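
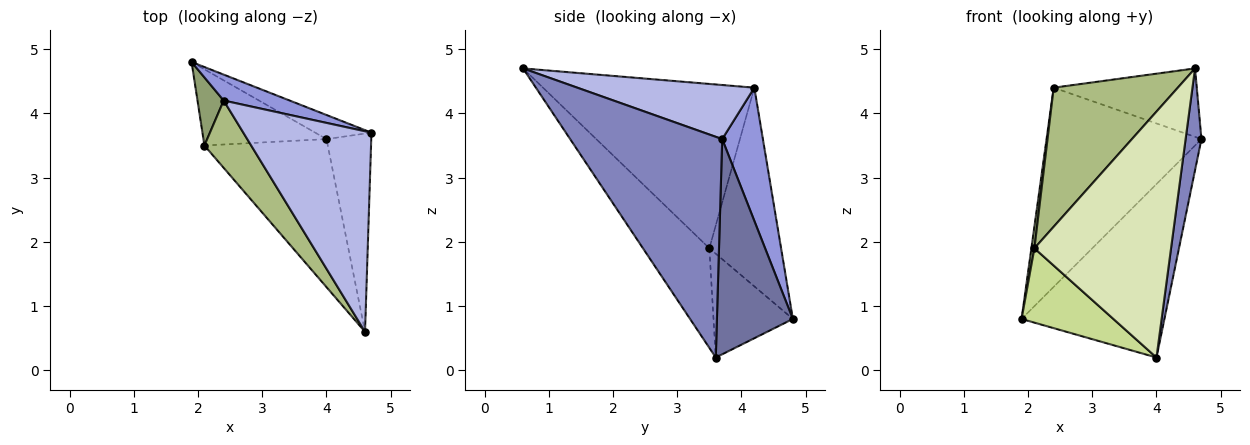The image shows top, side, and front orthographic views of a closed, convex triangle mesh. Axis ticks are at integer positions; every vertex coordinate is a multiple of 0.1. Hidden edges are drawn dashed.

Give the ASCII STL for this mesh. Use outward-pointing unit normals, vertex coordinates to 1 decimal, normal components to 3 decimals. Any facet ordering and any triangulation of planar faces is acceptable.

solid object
 facet normal 0.466 0.876 -0.122
  outer loop
   vertex 4.0 3.6 0.2
   vertex 1.9 4.8 0.8
   vertex 4.7 3.7 3.6
  endloop
 endfacet
 facet normal 0.975 -0.102 -0.198
  outer loop
   vertex 4.0 3.6 0.2
   vertex 4.7 3.7 3.6
   vertex 4.6 0.6 4.7
  endloop
 endfacet
 facet normal 0.252 0.960 0.125
  outer loop
   vertex 2.4 4.2 4.4
   vertex 4.7 3.7 3.6
   vertex 1.9 4.8 0.8
  endloop
 endfacet
 facet normal 0.371 0.300 0.879
  outer loop
   vertex 2.4 4.2 4.4
   vertex 4.6 0.6 4.7
   vertex 4.7 3.7 3.6
  endloop
 endfacet
 facet normal -0.991 -0.042 0.131
  outer loop
   vertex 2.1 3.5 1.9
   vertex 2.4 4.2 4.4
   vertex 1.9 4.8 0.8
  endloop
 endfacet
 facet normal -0.837 -0.492 0.238
  outer loop
   vertex 2.1 3.5 1.9
   vertex 4.6 0.6 4.7
   vertex 2.4 4.2 4.4
  endloop
 endfacet
 facet normal -0.517 -0.598 -0.613
  outer loop
   vertex 2.1 3.5 1.9
   vertex 1.9 4.8 0.8
   vertex 4.0 3.6 0.2
  endloop
 endfacet
 facet normal -0.384 -0.791 -0.476
  outer loop
   vertex 2.1 3.5 1.9
   vertex 4.0 3.6 0.2
   vertex 4.6 0.6 4.7
  endloop
 endfacet
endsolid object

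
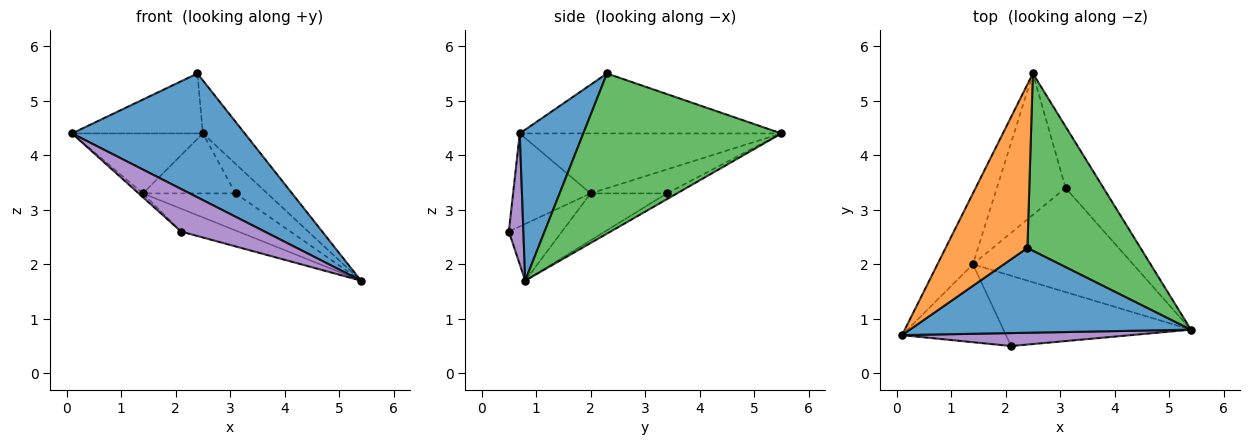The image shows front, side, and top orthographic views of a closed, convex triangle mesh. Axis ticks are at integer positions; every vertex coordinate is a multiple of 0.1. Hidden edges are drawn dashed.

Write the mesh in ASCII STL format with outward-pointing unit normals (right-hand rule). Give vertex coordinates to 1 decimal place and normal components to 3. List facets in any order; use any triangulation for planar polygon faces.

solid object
 facet normal 0.290 -0.789 0.541
  outer loop
   vertex 2.4 2.3 5.5
   vertex 0.1 0.7 4.4
   vertex 5.4 0.8 1.7
  endloop
 endfacet
 facet normal -0.567 0.284 0.773
  outer loop
   vertex 2.4 2.3 5.5
   vertex 2.5 5.5 4.4
   vertex 0.1 0.7 4.4
  endloop
 endfacet
 facet normal 0.805 0.170 0.568
  outer loop
   vertex 2.4 2.3 5.5
   vertex 5.4 0.8 1.7
   vertex 2.5 5.5 4.4
  endloop
 endfacet
 facet normal -0.791 0.395 -0.467
  outer loop
   vertex 1.4 2.0 3.3
   vertex 0.1 0.7 4.4
   vertex 2.5 5.5 4.4
  endloop
 endfacet
 facet normal 0.164 -0.944 0.287
  outer loop
   vertex 2.1 0.5 2.6
   vertex 5.4 0.8 1.7
   vertex 0.1 0.7 4.4
  endloop
 endfacet
 facet normal -0.667 0.036 -0.745
  outer loop
   vertex 2.1 0.5 2.6
   vertex 0.1 0.7 4.4
   vertex 1.4 2.0 3.3
  endloop
 endfacet
 facet normal -0.276 0.298 -0.914
  outer loop
   vertex 2.1 0.5 2.6
   vertex 1.4 2.0 3.3
   vertex 5.4 0.8 1.7
  endloop
 endfacet
 facet normal -0.137 0.429 -0.893
  outer loop
   vertex 3.1 3.4 3.3
   vertex 2.5 5.5 4.4
   vertex 5.4 0.8 1.7
  endloop
 endfacet
 facet normal -0.266 0.323 -0.908
  outer loop
   vertex 3.1 3.4 3.3
   vertex 5.4 0.8 1.7
   vertex 1.4 2.0 3.3
  endloop
 endfacet
 facet normal -0.306 0.372 -0.876
  outer loop
   vertex 3.1 3.4 3.3
   vertex 1.4 2.0 3.3
   vertex 2.5 5.5 4.4
  endloop
 endfacet
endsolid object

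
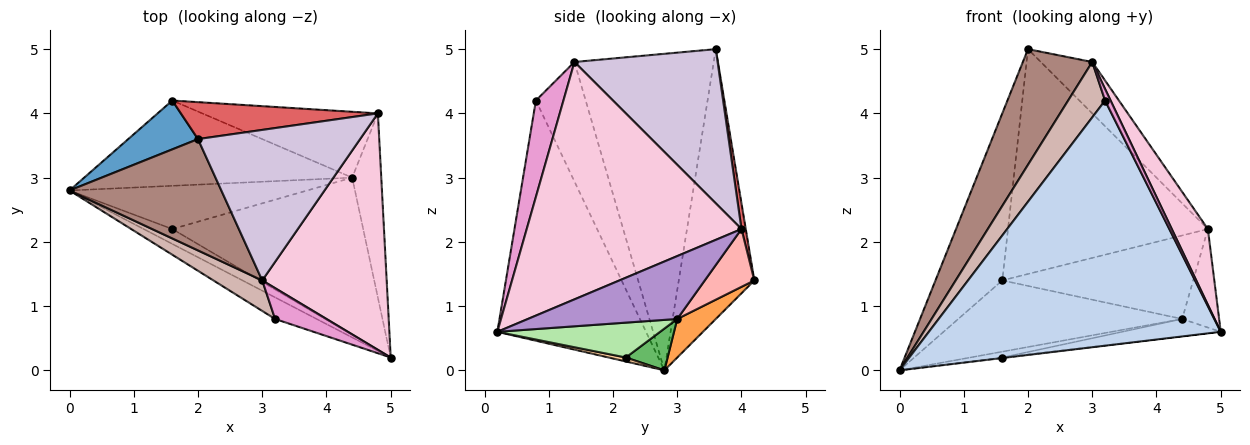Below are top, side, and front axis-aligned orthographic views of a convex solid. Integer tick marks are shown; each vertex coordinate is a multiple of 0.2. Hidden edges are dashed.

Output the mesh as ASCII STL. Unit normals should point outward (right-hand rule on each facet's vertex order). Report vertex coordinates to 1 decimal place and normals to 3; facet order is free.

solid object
 facet normal -0.735 0.650 0.190
  outer loop
   vertex 2.0 3.6 5.0
   vertex 1.6 4.2 1.4
   vertex 0.0 2.8 0.0
  endloop
 endfacet
 facet normal -0.453 -0.888 -0.078
  outer loop
   vertex 3.2 0.8 4.2
   vertex 0.0 2.8 0.0
   vertex 5.0 0.2 0.6
  endloop
 endfacet
 facet normal 0.110 0.637 -0.763
  outer loop
   vertex 4.4 3.0 0.8
   vertex 0.0 2.8 0.0
   vertex 1.6 4.2 1.4
  endloop
 endfacet
 facet normal 0.137 0.034 -0.990
  outer loop
   vertex 1.6 2.2 0.2
   vertex 5.0 0.2 0.6
   vertex 0.0 2.8 0.0
  endloop
 endfacet
 facet normal 0.172 0.132 -0.976
  outer loop
   vertex 1.6 2.2 0.2
   vertex 0.0 2.8 0.0
   vertex 4.4 3.0 0.8
  endloop
 endfacet
 facet normal 0.179 0.108 -0.978
  outer loop
   vertex 1.6 2.2 0.2
   vertex 4.4 3.0 0.8
   vertex 5.0 0.2 0.6
  endloop
 endfacet
 facet normal 0.021 0.987 0.162
  outer loop
   vertex 4.8 4.0 2.2
   vertex 1.6 4.2 1.4
   vertex 2.0 3.6 5.0
  endloop
 endfacet
 facet normal 0.200 0.769 -0.607
  outer loop
   vertex 4.8 4.0 2.2
   vertex 4.4 3.0 0.8
   vertex 1.6 4.2 1.4
  endloop
 endfacet
 facet normal 0.886 0.219 -0.409
  outer loop
   vertex 4.8 4.0 2.2
   vertex 5.0 0.2 0.6
   vertex 4.4 3.0 0.8
  endloop
 endfacet
 facet normal 0.669 0.240 0.703
  outer loop
   vertex 3.0 1.4 4.8
   vertex 4.8 4.0 2.2
   vertex 2.0 3.6 5.0
  endloop
 endfacet
 facet normal -0.822 -0.410 0.395
  outer loop
   vertex 3.0 1.4 4.8
   vertex 2.0 3.6 5.0
   vertex 0.0 2.8 0.0
  endloop
 endfacet
 facet normal -0.763 -0.566 0.312
  outer loop
   vertex 3.0 1.4 4.8
   vertex 0.0 2.8 0.0
   vertex 3.2 0.8 4.2
  endloop
 endfacet
 facet normal 0.869 -0.174 0.463
  outer loop
   vertex 3.0 1.4 4.8
   vertex 3.2 0.8 4.2
   vertex 5.0 0.2 0.6
  endloop
 endfacet
 facet normal 0.876 -0.147 0.459
  outer loop
   vertex 3.0 1.4 4.8
   vertex 5.0 0.2 0.6
   vertex 4.8 4.0 2.2
  endloop
 endfacet
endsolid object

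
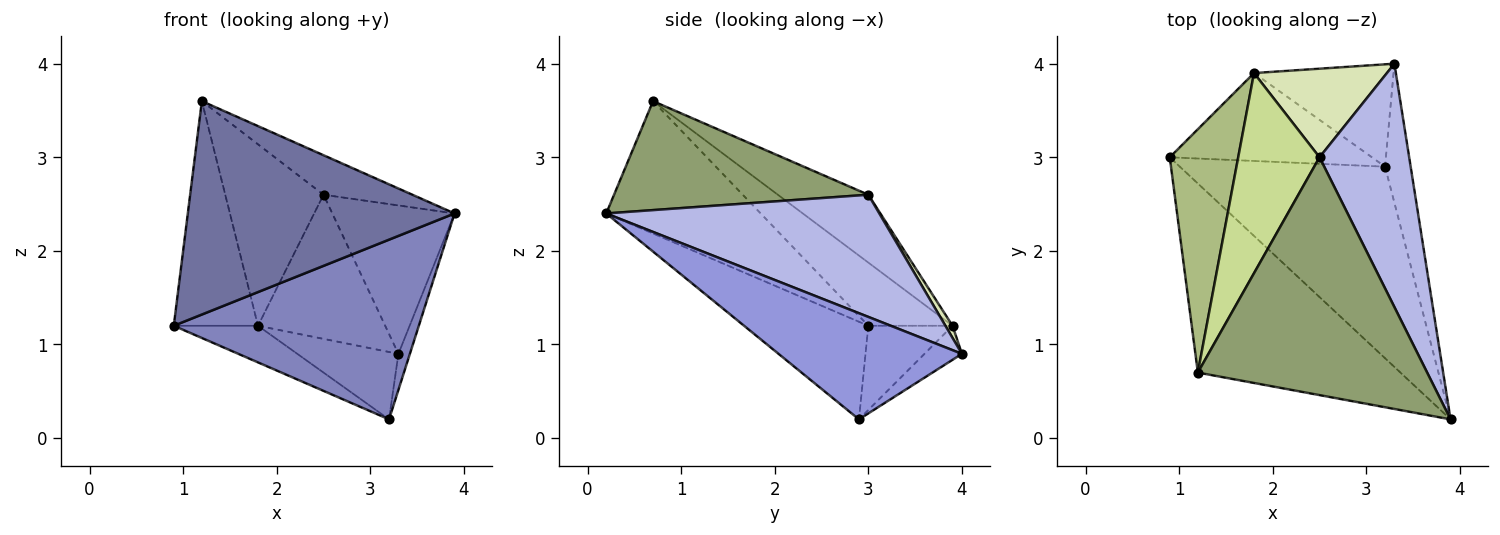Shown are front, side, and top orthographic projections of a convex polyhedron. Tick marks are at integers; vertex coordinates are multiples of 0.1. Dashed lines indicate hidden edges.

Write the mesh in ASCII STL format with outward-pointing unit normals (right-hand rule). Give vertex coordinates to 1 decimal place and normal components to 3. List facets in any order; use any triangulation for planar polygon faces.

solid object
 facet normal -0.398 -0.687 -0.608
  outer loop
   vertex 1.2 0.7 3.6
   vertex 0.9 3.0 1.2
   vertex 3.9 0.2 2.4
  endloop
 endfacet
 facet normal -0.328 -0.646 -0.689
  outer loop
   vertex 3.2 2.9 0.2
   vertex 3.9 0.2 2.4
   vertex 0.9 3.0 1.2
  endloop
 endfacet
 facet normal 0.970 0.061 -0.234
  outer loop
   vertex 3.2 2.9 0.2
   vertex 3.3 4.0 0.9
   vertex 3.9 0.2 2.4
  endloop
 endfacet
 facet normal 0.758 0.339 0.557
  outer loop
   vertex 2.5 3.0 2.6
   vertex 3.9 0.2 2.4
   vertex 3.3 4.0 0.9
  endloop
 endfacet
 facet normal 0.424 0.148 0.893
  outer loop
   vertex 2.5 3.0 2.6
   vertex 1.2 0.7 3.6
   vertex 3.9 0.2 2.4
  endloop
 endfacet
 facet normal -0.561 0.561 0.608
  outer loop
   vertex 1.8 3.9 1.2
   vertex 0.9 3.0 1.2
   vertex 1.2 0.7 3.6
  endloop
 endfacet
 facet normal -0.526 0.571 0.630
  outer loop
   vertex 1.8 3.9 1.2
   vertex 1.2 0.7 3.6
   vertex 2.5 3.0 2.6
  endloop
 endfacet
 facet normal 0.048 0.851 0.523
  outer loop
   vertex 1.8 3.9 1.2
   vertex 2.5 3.0 2.6
   vertex 3.3 4.0 0.9
  endloop
 endfacet
 facet normal -0.359 0.359 -0.862
  outer loop
   vertex 1.8 3.9 1.2
   vertex 3.2 2.9 0.2
   vertex 0.9 3.0 1.2
  endloop
 endfacet
 facet normal -0.200 0.539 -0.818
  outer loop
   vertex 1.8 3.9 1.2
   vertex 3.3 4.0 0.9
   vertex 3.2 2.9 0.2
  endloop
 endfacet
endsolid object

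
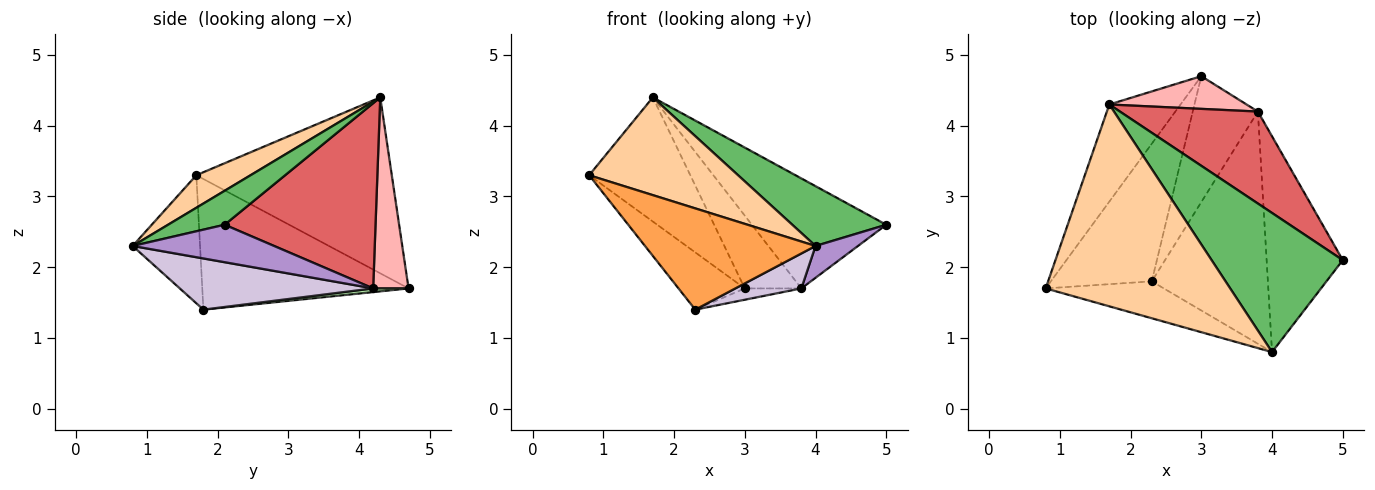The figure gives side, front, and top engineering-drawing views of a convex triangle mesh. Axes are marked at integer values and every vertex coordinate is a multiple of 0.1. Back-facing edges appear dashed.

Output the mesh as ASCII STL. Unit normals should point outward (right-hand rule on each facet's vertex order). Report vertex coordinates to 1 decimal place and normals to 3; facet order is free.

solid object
 facet normal -0.836 0.432 -0.338
  outer loop
   vertex 1.7 4.3 4.4
   vertex 3.0 4.7 1.7
   vertex 0.8 1.7 3.3
  endloop
 endfacet
 facet normal -0.767 0.246 -0.593
  outer loop
   vertex 2.3 1.8 1.4
   vertex 0.8 1.7 3.3
   vertex 3.0 4.7 1.7
  endloop
 endfacet
 facet normal -0.348 -0.881 -0.321
  outer loop
   vertex 4.0 0.8 2.3
   vertex 0.8 1.7 3.3
   vertex 2.3 1.8 1.4
  endloop
 endfacet
 facet normal 0.157 -0.430 0.889
  outer loop
   vertex 4.0 0.8 2.3
   vertex 1.7 4.3 4.4
   vertex 0.8 1.7 3.3
  endloop
 endfacet
 facet normal 0.231 -0.384 0.894
  outer loop
   vertex 4.0 0.8 2.3
   vertex 5.0 2.1 2.6
   vertex 1.7 4.3 4.4
  endloop
 endfacet
 facet normal 0.056 0.089 -0.994
  outer loop
   vertex 3.8 4.2 1.7
   vertex 2.3 1.8 1.4
   vertex 3.0 4.7 1.7
  endloop
 endfacet
 facet normal 0.653 0.581 0.486
  outer loop
   vertex 3.8 4.2 1.7
   vertex 1.7 4.3 4.4
   vertex 5.0 2.1 2.6
  endloop
 endfacet
 facet normal 0.495 0.792 0.356
  outer loop
   vertex 3.8 4.2 1.7
   vertex 3.0 4.7 1.7
   vertex 1.7 4.3 4.4
  endloop
 endfacet
 facet normal 0.438 -0.131 -0.890
  outer loop
   vertex 3.8 4.2 1.7
   vertex 5.0 2.1 2.6
   vertex 4.0 0.8 2.3
  endloop
 endfacet
 facet normal 0.400 -0.136 -0.906
  outer loop
   vertex 3.8 4.2 1.7
   vertex 4.0 0.8 2.3
   vertex 2.3 1.8 1.4
  endloop
 endfacet
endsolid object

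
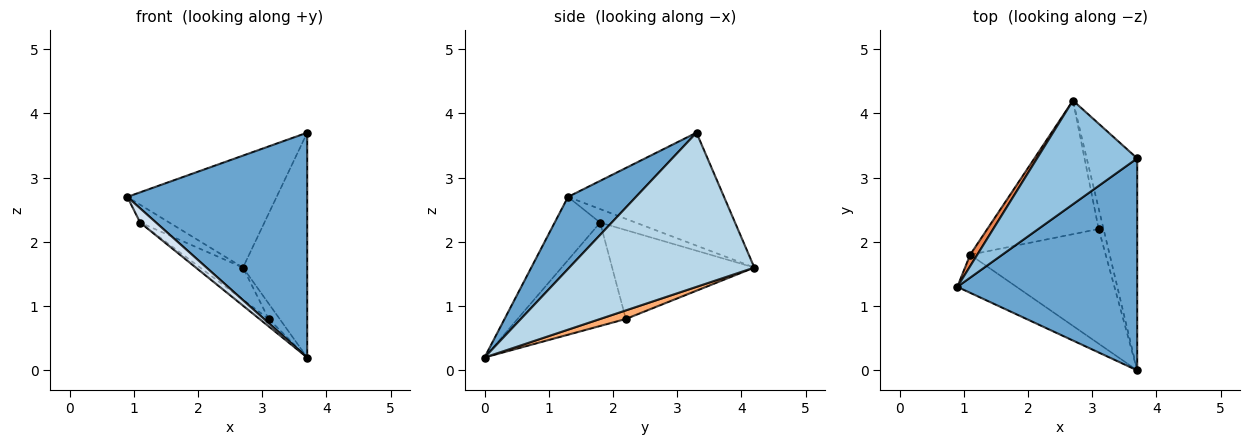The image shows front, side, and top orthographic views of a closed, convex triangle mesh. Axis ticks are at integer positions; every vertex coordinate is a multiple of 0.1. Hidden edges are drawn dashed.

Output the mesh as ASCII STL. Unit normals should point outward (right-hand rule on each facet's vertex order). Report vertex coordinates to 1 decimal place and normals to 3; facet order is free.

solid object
 facet normal 0.265 -0.702 0.662
  outer loop
   vertex 3.7 3.3 3.7
   vertex 0.9 1.3 2.7
   vertex 3.7 0.0 0.2
  endloop
 endfacet
 facet normal -0.608 0.582 0.539
  outer loop
   vertex 3.7 3.3 3.7
   vertex 2.7 4.2 1.6
   vertex 0.9 1.3 2.7
  endloop
 endfacet
 facet normal 0.902 0.313 -0.295
  outer loop
   vertex 3.7 3.3 3.7
   vertex 3.7 0.0 0.2
   vertex 2.7 4.2 1.6
  endloop
 endfacet
 facet normal -0.707 -0.248 -0.663
  outer loop
   vertex 1.1 1.8 2.3
   vertex 3.7 0.0 0.2
   vertex 0.9 1.3 2.7
  endloop
 endfacet
 facet normal -0.717 0.587 0.376
  outer loop
   vertex 1.1 1.8 2.3
   vertex 0.9 1.3 2.7
   vertex 2.7 4.2 1.6
  endloop
 endfacet
 facet normal 0.814 0.349 -0.465
  outer loop
   vertex 3.1 2.2 0.8
   vertex 2.7 4.2 1.6
   vertex 3.7 0.0 0.2
  endloop
 endfacet
 facet normal -0.606 0.051 -0.794
  outer loop
   vertex 3.1 2.2 0.8
   vertex 3.7 0.0 0.2
   vertex 1.1 1.8 2.3
  endloop
 endfacet
 facet normal -0.613 0.185 -0.768
  outer loop
   vertex 3.1 2.2 0.8
   vertex 1.1 1.8 2.3
   vertex 2.7 4.2 1.6
  endloop
 endfacet
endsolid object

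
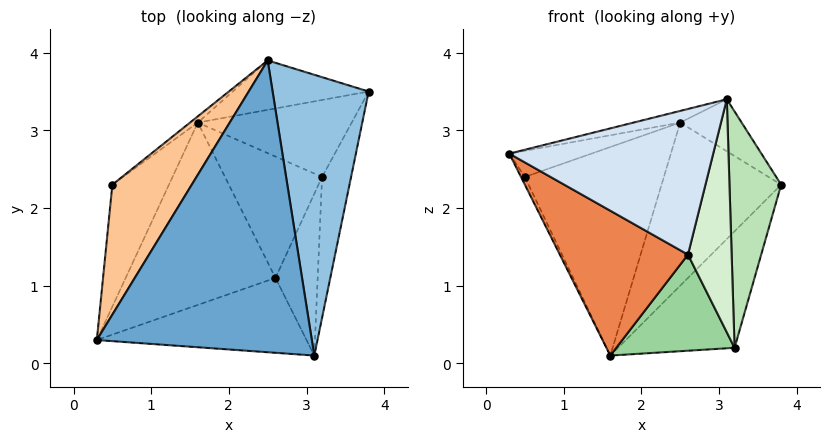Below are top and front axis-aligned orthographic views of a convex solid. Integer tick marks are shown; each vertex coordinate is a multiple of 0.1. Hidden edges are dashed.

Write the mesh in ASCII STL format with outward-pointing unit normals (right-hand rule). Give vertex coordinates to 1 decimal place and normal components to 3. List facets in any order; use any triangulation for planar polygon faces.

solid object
 facet normal -0.240 0.039 0.970
  outer loop
   vertex 2.5 3.9 3.1
   vertex 0.3 0.3 2.7
   vertex 3.1 0.1 3.4
  endloop
 endfacet
 facet normal 0.551 0.152 0.820
  outer loop
   vertex 2.5 3.9 3.1
   vertex 3.1 0.1 3.4
   vertex 3.8 3.5 2.3
  endloop
 endfacet
 facet normal 0.115 0.951 -0.288
  outer loop
   vertex 2.5 3.9 3.1
   vertex 3.8 3.5 2.3
   vertex 1.6 3.1 0.1
  endloop
 endfacet
 facet normal 0.051 -0.888 -0.457
  outer loop
   vertex 2.6 1.1 1.4
   vertex 3.1 0.1 3.4
   vertex 0.3 0.3 2.7
  endloop
 endfacet
 facet normal -0.221 -0.607 -0.764
  outer loop
   vertex 2.6 1.1 1.4
   vertex 0.3 0.3 2.7
   vertex 1.6 3.1 0.1
  endloop
 endfacet
 facet normal -0.905 0.027 -0.424
  outer loop
   vertex 0.5 2.3 2.4
   vertex 1.6 3.1 0.1
   vertex 0.3 0.3 2.7
  endloop
 endfacet
 facet normal -0.448 0.176 0.877
  outer loop
   vertex 0.5 2.3 2.4
   vertex 0.3 0.3 2.7
   vertex 2.5 3.9 3.1
  endloop
 endfacet
 facet normal -0.620 0.785 -0.023
  outer loop
   vertex 0.5 2.3 2.4
   vertex 2.5 3.9 3.1
   vertex 1.6 3.1 0.1
  endloop
 endfacet
 facet normal 0.371 0.775 -0.512
  outer loop
   vertex 3.2 2.4 0.2
   vertex 1.6 3.1 0.1
   vertex 3.8 3.5 2.3
  endloop
 endfacet
 facet normal -0.217 -0.606 -0.765
  outer loop
   vertex 3.2 2.4 0.2
   vertex 2.6 1.1 1.4
   vertex 1.6 3.1 0.1
  endloop
 endfacet
 facet normal 0.959 -0.245 -0.146
  outer loop
   vertex 3.2 2.4 0.2
   vertex 3.8 3.5 2.3
   vertex 3.1 0.1 3.4
  endloop
 endfacet
 facet normal 0.538 -0.692 -0.481
  outer loop
   vertex 3.2 2.4 0.2
   vertex 3.1 0.1 3.4
   vertex 2.6 1.1 1.4
  endloop
 endfacet
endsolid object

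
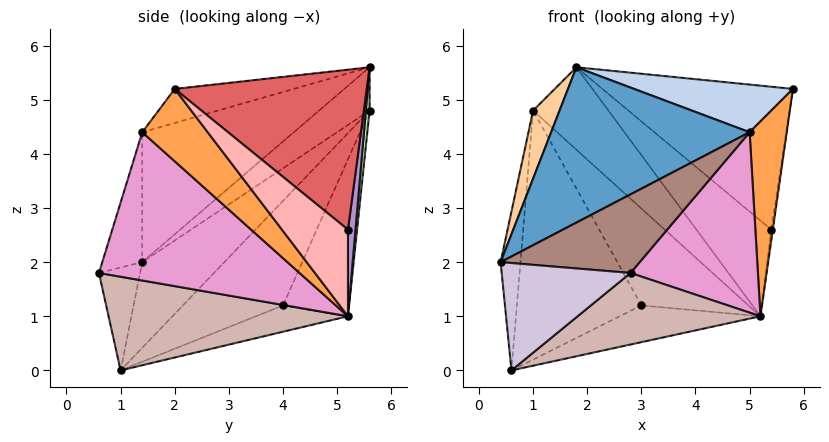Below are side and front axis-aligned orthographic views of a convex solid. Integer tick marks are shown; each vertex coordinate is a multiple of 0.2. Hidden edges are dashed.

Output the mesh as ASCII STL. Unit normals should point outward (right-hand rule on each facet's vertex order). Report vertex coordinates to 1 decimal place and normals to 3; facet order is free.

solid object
 facet normal -0.396 -0.518 0.758
  outer loop
   vertex 5.0 1.4 4.4
   vertex 1.8 5.6 5.6
   vertex 0.4 1.4 2.0
  endloop
 endfacet
 facet normal -0.384 -0.512 0.768
  outer loop
   vertex 5.0 1.4 4.4
   vertex 5.8 2.0 5.2
   vertex 1.8 5.6 5.6
  endloop
 endfacet
 facet normal 0.778 -0.441 -0.447
  outer loop
   vertex 5.0 1.4 4.4
   vertex 5.2 5.2 1.0
   vertex 5.8 2.0 5.2
  endloop
 endfacet
 facet normal -0.663 -0.347 0.663
  outer loop
   vertex 1.0 5.6 4.8
   vertex 0.4 1.4 2.0
   vertex 1.8 5.6 5.6
  endloop
 endfacet
 facet normal -0.962 0.233 -0.143
  outer loop
   vertex 1.0 5.6 4.8
   vertex 0.6 1.0 0.0
   vertex 0.4 1.4 2.0
  endloop
 endfacet
 facet normal 0.050 0.998 -0.050
  outer loop
   vertex 1.0 5.6 4.8
   vertex 1.8 5.6 5.6
   vertex 5.2 5.2 1.0
  endloop
 endfacet
 facet normal 0.566 0.561 0.604
  outer loop
   vertex 5.4 5.2 2.6
   vertex 1.8 5.6 5.6
   vertex 5.8 2.0 5.2
  endloop
 endfacet
 facet normal 0.992 0.023 -0.124
  outer loop
   vertex 5.4 5.2 2.6
   vertex 5.8 2.0 5.2
   vertex 5.2 5.2 1.0
  endloop
 endfacet
 facet normal 0.100 0.995 -0.013
  outer loop
   vertex 5.4 5.2 2.6
   vertex 5.2 5.2 1.0
   vertex 1.8 5.6 5.6
  endloop
 endfacet
 facet normal -0.300 -0.941 0.158
  outer loop
   vertex 2.8 0.6 1.8
   vertex 0.4 1.4 2.0
   vertex 0.6 1.0 0.0
  endloop
 endfacet
 facet normal -0.244 -0.849 0.468
  outer loop
   vertex 2.8 0.6 1.8
   vertex 5.0 1.4 4.4
   vertex 0.4 1.4 2.0
  endloop
 endfacet
 facet normal 0.533 -0.407 -0.742
  outer loop
   vertex 2.8 0.6 1.8
   vertex 0.6 1.0 0.0
   vertex 5.2 5.2 1.0
  endloop
 endfacet
 facet normal 0.740 -0.470 -0.482
  outer loop
   vertex 2.8 0.6 1.8
   vertex 5.2 5.2 1.0
   vertex 5.0 1.4 4.4
  endloop
 endfacet
 facet normal -0.387 0.592 -0.706
  outer loop
   vertex 3.0 4.0 1.2
   vertex 5.2 5.2 1.0
   vertex 0.6 1.0 0.0
  endloop
 endfacet
 facet normal -0.515 0.640 -0.570
  outer loop
   vertex 3.0 4.0 1.2
   vertex 0.6 1.0 0.0
   vertex 1.0 5.6 4.8
  endloop
 endfacet
 facet normal -0.436 0.707 -0.557
  outer loop
   vertex 3.0 4.0 1.2
   vertex 1.0 5.6 4.8
   vertex 5.2 5.2 1.0
  endloop
 endfacet
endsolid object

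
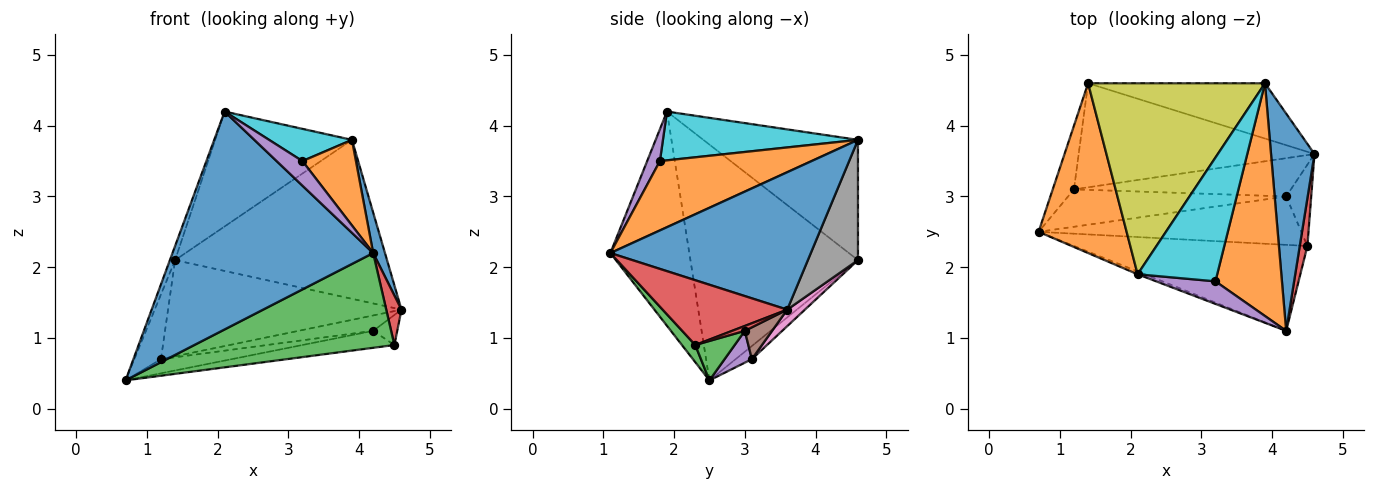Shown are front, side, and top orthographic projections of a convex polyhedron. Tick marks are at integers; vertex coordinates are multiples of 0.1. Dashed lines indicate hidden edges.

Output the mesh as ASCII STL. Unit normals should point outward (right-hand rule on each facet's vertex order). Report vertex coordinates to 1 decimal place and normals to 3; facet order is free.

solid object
 facet normal -0.366 -0.931 -0.012
  outer loop
   vertex 2.1 1.9 4.2
   vertex 0.7 2.5 0.4
   vertex 4.2 1.1 2.2
  endloop
 endfacet
 facet normal -0.936 0.029 0.350
  outer loop
   vertex 1.4 4.6 2.1
   vertex 0.7 2.5 0.4
   vertex 2.1 1.9 4.2
  endloop
 endfacet
 facet normal 0.049 -0.740 -0.671
  outer loop
   vertex 4.5 2.3 0.9
   vertex 4.2 1.1 2.2
   vertex 0.7 2.5 0.4
  endloop
 endfacet
 facet normal 0.986 -0.121 0.116
  outer loop
   vertex 4.5 2.3 0.9
   vertex 4.6 3.6 1.4
   vertex 4.2 1.1 2.2
  endloop
 endfacet
 facet normal 0.341 -0.692 0.636
  outer loop
   vertex 3.2 1.8 3.5
   vertex 2.1 1.9 4.2
   vertex 4.2 1.1 2.2
  endloop
 endfacet
 facet normal -0.398 0.654 -0.643
  outer loop
   vertex 1.2 3.1 0.7
   vertex 0.7 2.5 0.4
   vertex 1.4 4.6 2.1
  endloop
 endfacet
 facet normal 0.051 0.678 -0.733
  outer loop
   vertex 1.2 3.1 0.7
   vertex 1.4 4.6 2.1
   vertex 4.6 3.6 1.4
  endloop
 endfacet
 facet normal 0.218 0.922 -0.321
  outer loop
   vertex 3.9 4.6 3.8
   vertex 4.6 3.6 1.4
   vertex 1.4 4.6 2.1
  endloop
 endfacet
 facet normal -0.503 0.445 0.740
  outer loop
   vertex 3.9 4.6 3.8
   vertex 1.4 4.6 2.1
   vertex 2.1 1.9 4.2
  endloop
 endfacet
 facet normal 0.510 -0.217 0.832
  outer loop
   vertex 3.9 4.6 3.8
   vertex 2.1 1.9 4.2
   vertex 3.2 1.8 3.5
  endloop
 endfacet
 facet normal 0.952 -0.056 0.301
  outer loop
   vertex 3.9 4.6 3.8
   vertex 4.2 1.1 2.2
   vertex 4.6 3.6 1.4
  endloop
 endfacet
 facet normal 0.699 -0.247 0.671
  outer loop
   vertex 3.9 4.6 3.8
   vertex 3.2 1.8 3.5
   vertex 4.2 1.1 2.2
  endloop
 endfacet
 facet normal 0.140 0.327 -0.935
  outer loop
   vertex 4.2 3.0 1.1
   vertex 4.5 2.3 0.9
   vertex 0.7 2.5 0.4
  endloop
 endfacet
 facet normal 0.181 0.341 -0.923
  outer loop
   vertex 4.2 3.0 1.1
   vertex 4.6 3.6 1.4
   vertex 4.5 2.3 0.9
  endloop
 endfacet
 facet normal 0.135 0.351 -0.927
  outer loop
   vertex 4.2 3.0 1.1
   vertex 0.7 2.5 0.4
   vertex 1.2 3.1 0.7
  endloop
 endfacet
 facet normal 0.135 0.370 -0.919
  outer loop
   vertex 4.2 3.0 1.1
   vertex 1.2 3.1 0.7
   vertex 4.6 3.6 1.4
  endloop
 endfacet
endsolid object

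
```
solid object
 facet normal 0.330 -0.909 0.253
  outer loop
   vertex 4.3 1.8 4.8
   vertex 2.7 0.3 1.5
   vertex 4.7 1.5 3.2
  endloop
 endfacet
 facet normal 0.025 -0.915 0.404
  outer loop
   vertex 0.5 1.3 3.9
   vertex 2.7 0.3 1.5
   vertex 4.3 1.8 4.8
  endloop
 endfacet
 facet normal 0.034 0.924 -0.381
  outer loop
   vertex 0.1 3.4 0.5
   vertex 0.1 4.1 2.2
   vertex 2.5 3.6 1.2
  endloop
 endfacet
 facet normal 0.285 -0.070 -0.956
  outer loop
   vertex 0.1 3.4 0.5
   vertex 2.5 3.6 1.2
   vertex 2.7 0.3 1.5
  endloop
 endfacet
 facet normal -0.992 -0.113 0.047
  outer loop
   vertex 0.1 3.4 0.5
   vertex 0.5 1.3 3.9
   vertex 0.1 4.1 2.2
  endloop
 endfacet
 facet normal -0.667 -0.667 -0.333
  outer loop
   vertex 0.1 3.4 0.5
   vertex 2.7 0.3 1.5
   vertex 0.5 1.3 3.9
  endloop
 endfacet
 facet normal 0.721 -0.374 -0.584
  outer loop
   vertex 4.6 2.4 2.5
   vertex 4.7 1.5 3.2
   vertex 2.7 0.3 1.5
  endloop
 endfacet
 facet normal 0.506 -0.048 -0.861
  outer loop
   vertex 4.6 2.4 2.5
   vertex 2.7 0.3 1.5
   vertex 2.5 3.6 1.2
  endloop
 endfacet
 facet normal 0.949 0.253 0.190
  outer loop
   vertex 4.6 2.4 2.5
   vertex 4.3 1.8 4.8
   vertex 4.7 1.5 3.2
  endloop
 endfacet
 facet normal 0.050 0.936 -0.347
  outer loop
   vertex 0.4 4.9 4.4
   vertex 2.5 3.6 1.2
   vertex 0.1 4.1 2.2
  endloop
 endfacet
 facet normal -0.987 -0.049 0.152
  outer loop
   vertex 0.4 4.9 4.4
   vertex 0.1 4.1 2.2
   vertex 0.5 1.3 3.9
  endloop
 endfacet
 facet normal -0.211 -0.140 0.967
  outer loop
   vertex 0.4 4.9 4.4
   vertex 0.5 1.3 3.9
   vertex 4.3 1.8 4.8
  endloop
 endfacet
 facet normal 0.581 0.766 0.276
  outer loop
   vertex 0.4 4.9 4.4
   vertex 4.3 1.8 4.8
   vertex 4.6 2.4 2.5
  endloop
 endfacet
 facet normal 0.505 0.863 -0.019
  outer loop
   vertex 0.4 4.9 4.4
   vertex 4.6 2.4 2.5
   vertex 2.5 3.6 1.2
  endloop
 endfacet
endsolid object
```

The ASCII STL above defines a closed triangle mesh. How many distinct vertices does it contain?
9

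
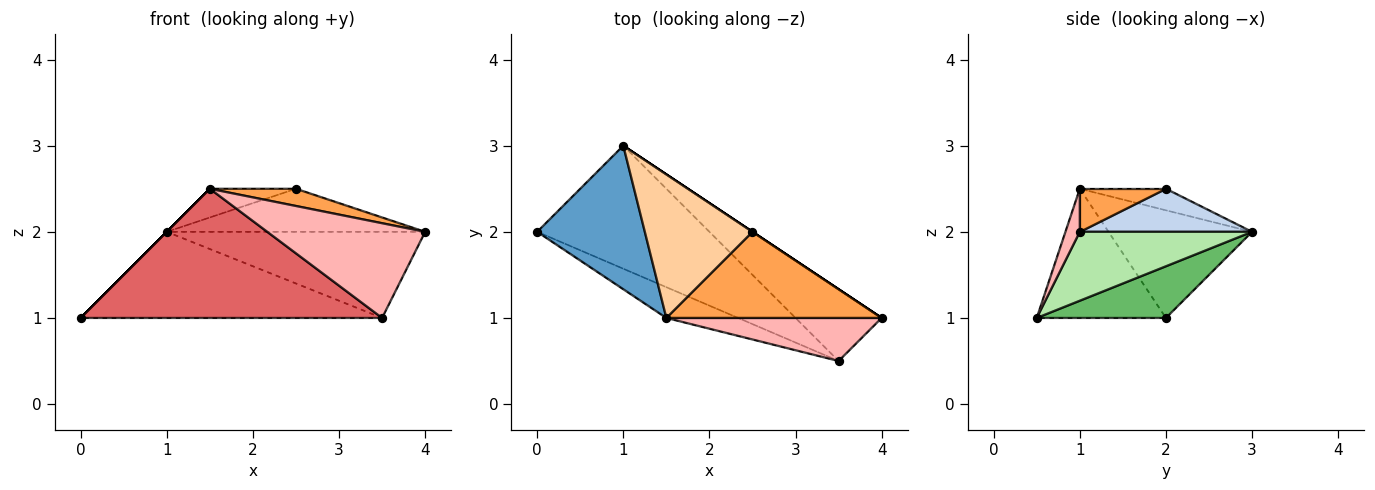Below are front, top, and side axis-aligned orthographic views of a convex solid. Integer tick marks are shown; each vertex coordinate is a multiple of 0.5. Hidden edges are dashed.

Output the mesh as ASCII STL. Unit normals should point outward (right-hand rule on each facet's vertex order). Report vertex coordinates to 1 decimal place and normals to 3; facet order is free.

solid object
 facet normal -0.707 0.000 0.707
  outer loop
   vertex 1.5 1.0 2.5
   vertex 1.0 3.0 2.0
   vertex 0.0 2.0 1.0
  endloop
 endfacet
 facet normal 0.555 0.832 0.000
  outer loop
   vertex 2.5 2.0 2.5
   vertex 4.0 1.0 2.0
   vertex 1.0 3.0 2.0
  endloop
 endfacet
 facet normal 0.192 -0.192 0.962
  outer loop
   vertex 2.5 2.0 2.5
   vertex 1.5 1.0 2.5
   vertex 4.0 1.0 2.0
  endloop
 endfacet
 facet normal -0.192 0.192 0.962
  outer loop
   vertex 2.5 2.0 2.5
   vertex 1.0 3.0 2.0
   vertex 1.5 1.0 2.5
  endloop
 endfacet
 facet normal 0.239 0.557 -0.796
  outer loop
   vertex 3.5 0.5 1.0
   vertex 0.0 2.0 1.0
   vertex 1.0 3.0 2.0
  endloop
 endfacet
 facet normal 0.456 0.684 -0.570
  outer loop
   vertex 3.5 0.5 1.0
   vertex 1.0 3.0 2.0
   vertex 4.0 1.0 2.0
  endloop
 endfacet
 facet normal -0.385 -0.898 -0.214
  outer loop
   vertex 3.5 0.5 1.0
   vertex 1.5 1.0 2.5
   vertex 0.0 2.0 1.0
  endloop
 endfacet
 facet normal 0.082 -0.907 0.412
  outer loop
   vertex 3.5 0.5 1.0
   vertex 4.0 1.0 2.0
   vertex 1.5 1.0 2.5
  endloop
 endfacet
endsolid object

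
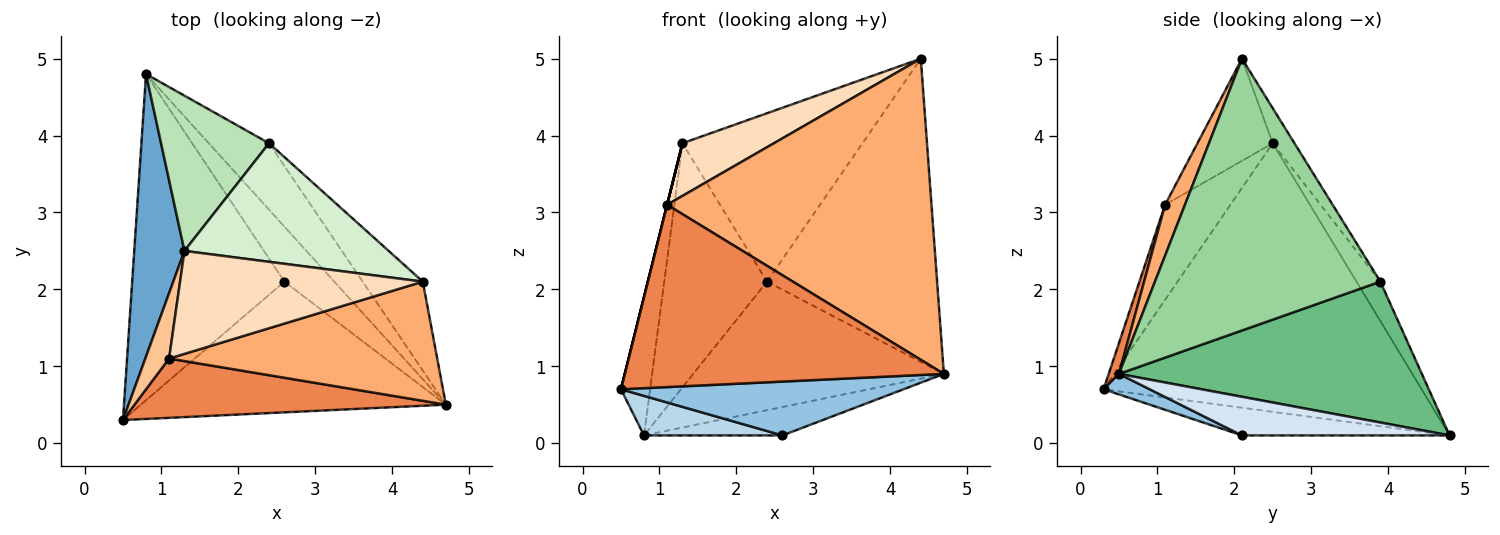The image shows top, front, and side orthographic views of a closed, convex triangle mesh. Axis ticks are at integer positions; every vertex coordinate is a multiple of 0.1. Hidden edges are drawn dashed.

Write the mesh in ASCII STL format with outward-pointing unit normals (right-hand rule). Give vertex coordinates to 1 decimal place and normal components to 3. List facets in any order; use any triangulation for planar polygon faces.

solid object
 facet normal -0.979 0.090 0.183
  outer loop
   vertex 1.3 2.5 3.9
   vertex 0.8 4.8 0.1
   vertex 0.5 0.3 0.7
  endloop
 endfacet
 facet normal 0.062 -0.380 -0.923
  outer loop
   vertex 2.6 2.1 0.1
   vertex 4.7 0.5 0.9
   vertex 0.5 0.3 0.7
  endloop
 endfacet
 facet normal -0.178 -0.118 -0.977
  outer loop
   vertex 2.6 2.1 0.1
   vertex 0.5 0.3 0.7
   vertex 0.8 4.8 0.1
  endloop
 endfacet
 facet normal 0.567 0.378 -0.732
  outer loop
   vertex 2.6 2.1 0.1
   vertex 0.8 4.8 0.1
   vertex 4.7 0.5 0.9
  endloop
 endfacet
 facet normal 0.031 -0.951 0.309
  outer loop
   vertex 1.1 1.1 3.1
   vertex 0.5 0.3 0.7
   vertex 4.7 0.5 0.9
  endloop
 endfacet
 facet normal 0.070 -0.928 0.367
  outer loop
   vertex 1.1 1.1 3.1
   vertex 4.7 0.5 0.9
   vertex 4.4 2.1 5.0
  endloop
 endfacet
 facet normal -0.970 0.000 0.243
  outer loop
   vertex 1.1 1.1 3.1
   vertex 1.3 2.5 3.9
   vertex 0.5 0.3 0.7
  endloop
 endfacet
 facet normal -0.351 -0.426 0.834
  outer loop
   vertex 1.1 1.1 3.1
   vertex 4.4 2.1 5.0
   vertex 1.3 2.5 3.9
  endloop
 endfacet
 facet normal 0.732 0.605 -0.313
  outer loop
   vertex 2.4 3.9 2.1
   vertex 4.7 0.5 0.9
   vertex 0.8 4.8 0.1
  endloop
 endfacet
 facet normal 0.786 0.593 -0.174
  outer loop
   vertex 2.4 3.9 2.1
   vertex 4.4 2.1 5.0
   vertex 4.7 0.5 0.9
  endloop
 endfacet
 facet normal -0.192 0.828 0.527
  outer loop
   vertex 2.4 3.9 2.1
   vertex 0.8 4.8 0.1
   vertex 1.3 2.5 3.9
  endloop
 endfacet
 facet normal -0.098 0.814 0.573
  outer loop
   vertex 2.4 3.9 2.1
   vertex 1.3 2.5 3.9
   vertex 4.4 2.1 5.0
  endloop
 endfacet
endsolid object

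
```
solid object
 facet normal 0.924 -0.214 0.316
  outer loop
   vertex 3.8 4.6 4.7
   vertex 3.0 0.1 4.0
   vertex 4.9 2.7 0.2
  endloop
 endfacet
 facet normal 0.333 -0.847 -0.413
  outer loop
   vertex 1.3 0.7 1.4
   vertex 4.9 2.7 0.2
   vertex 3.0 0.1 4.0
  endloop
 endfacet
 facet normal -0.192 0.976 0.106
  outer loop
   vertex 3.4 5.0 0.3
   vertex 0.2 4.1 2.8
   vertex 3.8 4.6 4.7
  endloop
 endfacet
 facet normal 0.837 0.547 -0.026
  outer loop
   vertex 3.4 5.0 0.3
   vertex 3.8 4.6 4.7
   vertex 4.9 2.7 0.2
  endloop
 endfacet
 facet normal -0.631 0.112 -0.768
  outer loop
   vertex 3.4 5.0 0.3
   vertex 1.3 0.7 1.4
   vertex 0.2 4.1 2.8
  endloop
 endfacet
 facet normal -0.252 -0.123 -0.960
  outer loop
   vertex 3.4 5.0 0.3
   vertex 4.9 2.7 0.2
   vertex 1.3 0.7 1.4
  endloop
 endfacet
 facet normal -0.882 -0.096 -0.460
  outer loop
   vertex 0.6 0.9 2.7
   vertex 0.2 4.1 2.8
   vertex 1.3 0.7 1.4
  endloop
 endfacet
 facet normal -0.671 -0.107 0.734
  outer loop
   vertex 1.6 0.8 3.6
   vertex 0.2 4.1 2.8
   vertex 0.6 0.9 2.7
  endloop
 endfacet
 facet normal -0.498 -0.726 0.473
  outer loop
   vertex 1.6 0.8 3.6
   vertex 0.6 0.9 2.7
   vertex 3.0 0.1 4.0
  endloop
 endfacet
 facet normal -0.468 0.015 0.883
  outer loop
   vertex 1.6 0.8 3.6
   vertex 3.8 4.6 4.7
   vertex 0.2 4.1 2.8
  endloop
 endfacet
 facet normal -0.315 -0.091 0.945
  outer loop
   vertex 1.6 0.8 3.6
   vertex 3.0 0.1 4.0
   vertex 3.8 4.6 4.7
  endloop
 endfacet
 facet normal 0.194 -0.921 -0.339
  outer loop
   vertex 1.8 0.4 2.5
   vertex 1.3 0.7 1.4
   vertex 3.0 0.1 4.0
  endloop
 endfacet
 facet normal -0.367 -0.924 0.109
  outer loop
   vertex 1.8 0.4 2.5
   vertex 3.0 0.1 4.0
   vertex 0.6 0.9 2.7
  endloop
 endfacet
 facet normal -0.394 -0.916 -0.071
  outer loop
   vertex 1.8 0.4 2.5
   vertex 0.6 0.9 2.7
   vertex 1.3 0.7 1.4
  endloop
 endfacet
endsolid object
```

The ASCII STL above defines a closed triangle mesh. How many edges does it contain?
21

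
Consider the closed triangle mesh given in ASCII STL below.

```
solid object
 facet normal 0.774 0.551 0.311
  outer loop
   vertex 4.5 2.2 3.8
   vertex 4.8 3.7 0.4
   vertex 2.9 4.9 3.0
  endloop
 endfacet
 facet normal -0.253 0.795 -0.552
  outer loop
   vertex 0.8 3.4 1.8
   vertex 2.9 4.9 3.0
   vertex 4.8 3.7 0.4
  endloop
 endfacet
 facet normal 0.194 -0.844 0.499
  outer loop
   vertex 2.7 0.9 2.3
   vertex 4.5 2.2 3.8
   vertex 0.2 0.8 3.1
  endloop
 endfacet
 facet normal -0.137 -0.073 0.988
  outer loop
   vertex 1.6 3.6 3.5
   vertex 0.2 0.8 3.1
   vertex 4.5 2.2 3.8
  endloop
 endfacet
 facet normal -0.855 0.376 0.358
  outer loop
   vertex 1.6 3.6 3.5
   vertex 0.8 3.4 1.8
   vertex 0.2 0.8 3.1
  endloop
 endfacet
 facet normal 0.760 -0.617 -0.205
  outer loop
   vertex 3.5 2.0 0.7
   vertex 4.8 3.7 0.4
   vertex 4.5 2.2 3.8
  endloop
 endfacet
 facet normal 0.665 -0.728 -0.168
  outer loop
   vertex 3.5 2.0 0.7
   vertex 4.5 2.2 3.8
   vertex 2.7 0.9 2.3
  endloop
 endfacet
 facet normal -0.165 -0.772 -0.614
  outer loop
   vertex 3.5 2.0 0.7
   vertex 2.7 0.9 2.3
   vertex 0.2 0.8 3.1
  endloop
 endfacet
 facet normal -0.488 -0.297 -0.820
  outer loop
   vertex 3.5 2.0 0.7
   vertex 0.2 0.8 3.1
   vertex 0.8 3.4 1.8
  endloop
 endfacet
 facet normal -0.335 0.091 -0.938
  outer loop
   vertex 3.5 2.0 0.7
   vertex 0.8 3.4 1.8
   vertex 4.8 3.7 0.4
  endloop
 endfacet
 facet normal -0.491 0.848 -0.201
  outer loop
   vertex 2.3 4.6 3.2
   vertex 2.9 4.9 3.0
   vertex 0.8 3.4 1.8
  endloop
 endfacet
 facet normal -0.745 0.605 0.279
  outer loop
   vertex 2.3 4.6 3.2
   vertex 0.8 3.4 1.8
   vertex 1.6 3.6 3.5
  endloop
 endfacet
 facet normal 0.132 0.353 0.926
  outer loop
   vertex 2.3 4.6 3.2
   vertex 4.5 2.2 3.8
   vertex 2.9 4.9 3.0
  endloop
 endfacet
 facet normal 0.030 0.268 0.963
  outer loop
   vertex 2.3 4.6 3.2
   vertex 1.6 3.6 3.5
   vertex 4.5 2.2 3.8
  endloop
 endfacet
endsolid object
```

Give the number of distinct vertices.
9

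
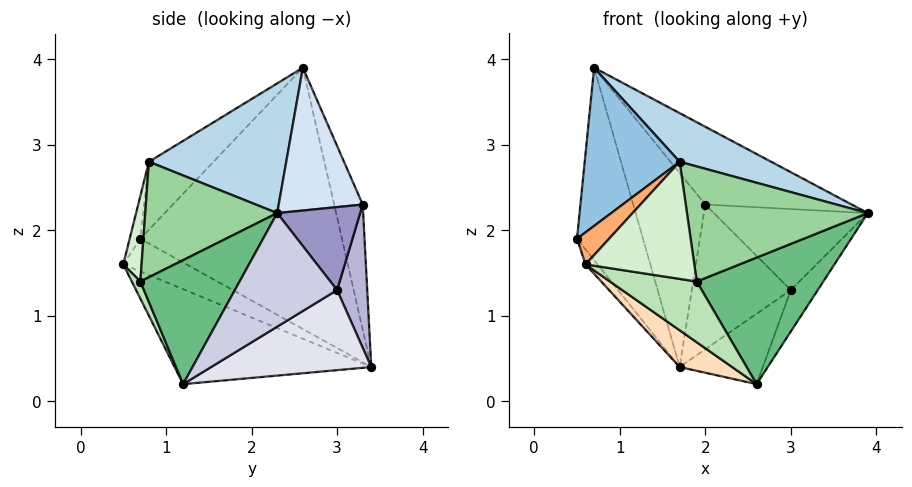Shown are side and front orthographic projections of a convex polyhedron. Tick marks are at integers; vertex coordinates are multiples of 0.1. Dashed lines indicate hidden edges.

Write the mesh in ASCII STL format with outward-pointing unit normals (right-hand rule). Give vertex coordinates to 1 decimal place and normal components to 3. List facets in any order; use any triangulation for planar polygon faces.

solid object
 facet normal -0.932 0.305 -0.197
  outer loop
   vertex 0.7 2.6 3.9
   vertex 1.7 3.4 0.4
   vertex 0.5 0.7 1.9
  endloop
 endfacet
 facet normal -0.430 -0.633 0.644
  outer loop
   vertex 1.7 0.8 2.8
   vertex 0.7 2.6 3.9
   vertex 0.5 0.7 1.9
  endloop
 endfacet
 facet normal 0.429 -0.286 0.857
  outer loop
   vertex 1.7 0.8 2.8
   vertex 3.9 2.3 2.2
   vertex 0.7 2.6 3.9
  endloop
 endfacet
 facet normal 0.392 0.683 0.617
  outer loop
   vertex 2.0 3.3 2.3
   vertex 0.7 2.6 3.9
   vertex 3.9 2.3 2.2
  endloop
 endfacet
 facet normal -0.367 0.924 0.107
  outer loop
   vertex 2.0 3.3 2.3
   vertex 1.7 3.4 0.4
   vertex 0.7 2.6 3.9
  endloop
 endfacet
 facet normal -0.280 -0.839 0.466
  outer loop
   vertex 0.6 0.5 1.6
   vertex 1.7 0.8 2.8
   vertex 0.5 0.7 1.9
  endloop
 endfacet
 facet normal -0.896 0.169 -0.411
  outer loop
   vertex 0.6 0.5 1.6
   vertex 0.5 0.7 1.9
   vertex 1.7 3.4 0.4
  endloop
 endfacet
 facet normal -0.534 -0.143 -0.834
  outer loop
   vertex 0.6 0.5 1.6
   vertex 1.7 3.4 0.4
   vertex 2.6 1.2 0.2
  endloop
 endfacet
 facet normal 0.617 -0.787 0.032
  outer loop
   vertex 1.9 0.7 1.4
   vertex 2.6 1.2 0.2
   vertex 3.9 2.3 2.2
  endloop
 endfacet
 facet normal 0.584 -0.800 0.141
  outer loop
   vertex 1.9 0.7 1.4
   vertex 3.9 2.3 2.2
   vertex 1.7 0.8 2.8
  endloop
 endfacet
 facet normal 0.092 -0.937 -0.337
  outer loop
   vertex 1.9 0.7 1.4
   vertex 0.6 0.5 1.6
   vertex 2.6 1.2 0.2
  endloop
 endfacet
 facet normal 0.165 -0.982 0.094
  outer loop
   vertex 1.9 0.7 1.4
   vertex 1.7 0.8 2.8
   vertex 0.6 0.5 1.6
  endloop
 endfacet
 facet normal 0.464 0.861 0.206
  outer loop
   vertex 3.0 3.0 1.3
   vertex 2.0 3.3 2.3
   vertex 3.9 2.3 2.2
  endloop
 endfacet
 facet normal 0.291 0.957 0.004
  outer loop
   vertex 3.0 3.0 1.3
   vertex 1.7 3.4 0.4
   vertex 2.0 3.3 2.3
  endloop
 endfacet
 facet normal 0.767 0.202 -0.609
  outer loop
   vertex 3.0 3.0 1.3
   vertex 3.9 2.3 2.2
   vertex 2.6 1.2 0.2
  endloop
 endfacet
 facet normal 0.604 0.314 -0.733
  outer loop
   vertex 3.0 3.0 1.3
   vertex 2.6 1.2 0.2
   vertex 1.7 3.4 0.4
  endloop
 endfacet
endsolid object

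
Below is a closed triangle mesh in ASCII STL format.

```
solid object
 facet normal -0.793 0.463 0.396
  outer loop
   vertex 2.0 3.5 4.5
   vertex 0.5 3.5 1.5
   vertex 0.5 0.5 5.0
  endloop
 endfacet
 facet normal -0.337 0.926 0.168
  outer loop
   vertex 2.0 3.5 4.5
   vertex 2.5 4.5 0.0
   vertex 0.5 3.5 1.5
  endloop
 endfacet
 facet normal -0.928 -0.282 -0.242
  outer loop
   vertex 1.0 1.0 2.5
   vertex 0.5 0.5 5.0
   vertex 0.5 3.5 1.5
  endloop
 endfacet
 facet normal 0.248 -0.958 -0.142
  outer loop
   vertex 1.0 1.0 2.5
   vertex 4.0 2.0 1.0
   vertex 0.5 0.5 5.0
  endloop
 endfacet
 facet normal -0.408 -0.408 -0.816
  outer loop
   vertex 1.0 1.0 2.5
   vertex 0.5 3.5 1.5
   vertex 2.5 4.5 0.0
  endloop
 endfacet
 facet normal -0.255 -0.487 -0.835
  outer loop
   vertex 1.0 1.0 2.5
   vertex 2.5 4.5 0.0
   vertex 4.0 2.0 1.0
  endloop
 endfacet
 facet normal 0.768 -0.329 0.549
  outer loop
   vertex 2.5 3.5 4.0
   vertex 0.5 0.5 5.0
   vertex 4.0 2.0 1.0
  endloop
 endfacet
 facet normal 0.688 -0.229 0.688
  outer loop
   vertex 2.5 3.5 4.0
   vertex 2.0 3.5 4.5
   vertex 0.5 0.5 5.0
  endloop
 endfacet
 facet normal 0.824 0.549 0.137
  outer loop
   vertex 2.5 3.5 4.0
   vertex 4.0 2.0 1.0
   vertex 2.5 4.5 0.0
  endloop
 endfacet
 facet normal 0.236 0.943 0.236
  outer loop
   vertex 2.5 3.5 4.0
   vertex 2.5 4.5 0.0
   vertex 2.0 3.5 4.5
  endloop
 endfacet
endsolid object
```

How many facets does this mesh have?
10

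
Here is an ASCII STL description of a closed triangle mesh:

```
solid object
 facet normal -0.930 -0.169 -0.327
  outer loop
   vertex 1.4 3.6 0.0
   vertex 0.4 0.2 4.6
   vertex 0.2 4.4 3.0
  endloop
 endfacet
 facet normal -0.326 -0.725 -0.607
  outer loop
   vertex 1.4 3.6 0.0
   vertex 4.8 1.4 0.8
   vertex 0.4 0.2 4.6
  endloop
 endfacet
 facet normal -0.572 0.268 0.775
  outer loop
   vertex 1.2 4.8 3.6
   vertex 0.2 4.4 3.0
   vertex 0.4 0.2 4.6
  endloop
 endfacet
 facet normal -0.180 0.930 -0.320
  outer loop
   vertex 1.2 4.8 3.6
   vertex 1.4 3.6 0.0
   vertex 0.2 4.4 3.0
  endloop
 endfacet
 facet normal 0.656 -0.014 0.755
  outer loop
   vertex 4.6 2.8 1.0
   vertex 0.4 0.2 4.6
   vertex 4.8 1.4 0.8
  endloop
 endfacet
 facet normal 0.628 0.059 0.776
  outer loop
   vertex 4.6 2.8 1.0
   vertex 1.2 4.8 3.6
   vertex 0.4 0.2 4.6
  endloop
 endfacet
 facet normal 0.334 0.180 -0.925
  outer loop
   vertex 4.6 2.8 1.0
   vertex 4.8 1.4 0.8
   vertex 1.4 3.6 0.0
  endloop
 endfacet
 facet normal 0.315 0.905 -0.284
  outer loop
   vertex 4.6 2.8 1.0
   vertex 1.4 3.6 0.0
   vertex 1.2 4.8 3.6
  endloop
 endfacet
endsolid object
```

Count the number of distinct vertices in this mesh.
6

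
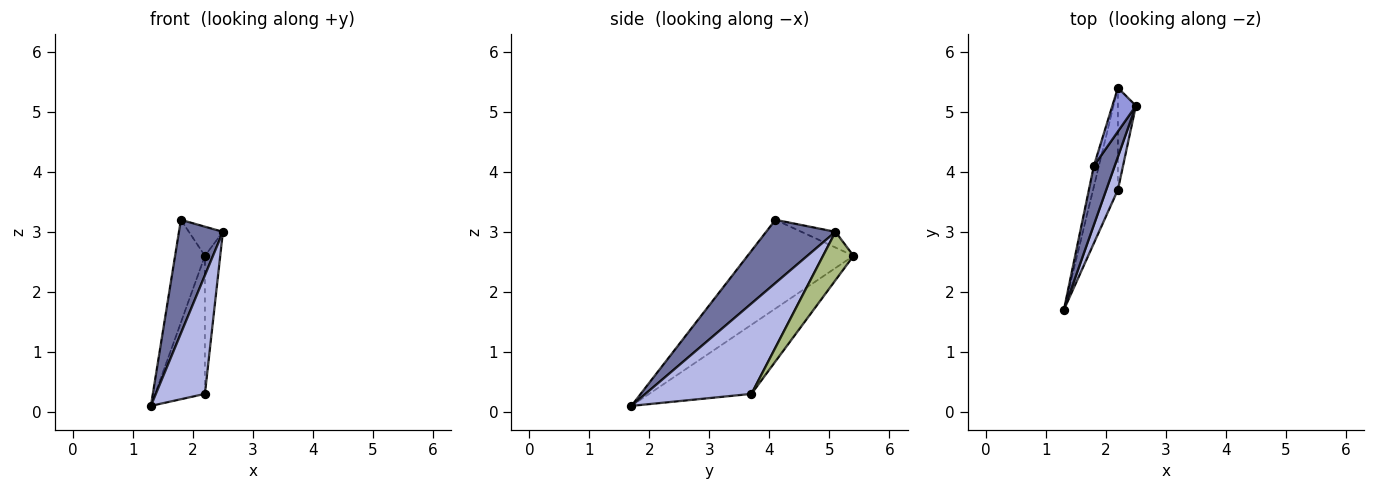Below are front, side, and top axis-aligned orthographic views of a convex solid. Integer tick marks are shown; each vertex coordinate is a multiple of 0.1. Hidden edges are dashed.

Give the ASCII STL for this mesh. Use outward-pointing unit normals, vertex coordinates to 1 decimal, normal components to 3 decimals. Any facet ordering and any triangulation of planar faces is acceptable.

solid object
 facet normal 0.814 -0.516 0.268
  outer loop
   vertex 1.8 4.1 3.2
   vertex 1.3 1.7 0.1
   vertex 2.5 5.1 3.0
  endloop
 endfacet
 facet normal -0.961 0.271 -0.054
  outer loop
   vertex 1.8 4.1 3.2
   vertex 2.2 5.4 2.6
   vertex 1.3 1.7 0.1
  endloop
 endfacet
 facet normal -0.485 0.485 0.728
  outer loop
   vertex 1.8 4.1 3.2
   vertex 2.5 5.1 3.0
   vertex 2.2 5.4 2.6
  endloop
 endfacet
 facet normal 0.901 -0.417 0.116
  outer loop
   vertex 2.2 3.7 0.3
   vertex 2.5 5.1 3.0
   vertex 1.3 1.7 0.1
  endloop
 endfacet
 facet normal -0.856 0.416 -0.307
  outer loop
   vertex 2.2 3.7 0.3
   vertex 1.3 1.7 0.1
   vertex 2.2 5.4 2.6
  endloop
 endfacet
 facet normal 0.848 0.427 -0.315
  outer loop
   vertex 2.2 3.7 0.3
   vertex 2.2 5.4 2.6
   vertex 2.5 5.1 3.0
  endloop
 endfacet
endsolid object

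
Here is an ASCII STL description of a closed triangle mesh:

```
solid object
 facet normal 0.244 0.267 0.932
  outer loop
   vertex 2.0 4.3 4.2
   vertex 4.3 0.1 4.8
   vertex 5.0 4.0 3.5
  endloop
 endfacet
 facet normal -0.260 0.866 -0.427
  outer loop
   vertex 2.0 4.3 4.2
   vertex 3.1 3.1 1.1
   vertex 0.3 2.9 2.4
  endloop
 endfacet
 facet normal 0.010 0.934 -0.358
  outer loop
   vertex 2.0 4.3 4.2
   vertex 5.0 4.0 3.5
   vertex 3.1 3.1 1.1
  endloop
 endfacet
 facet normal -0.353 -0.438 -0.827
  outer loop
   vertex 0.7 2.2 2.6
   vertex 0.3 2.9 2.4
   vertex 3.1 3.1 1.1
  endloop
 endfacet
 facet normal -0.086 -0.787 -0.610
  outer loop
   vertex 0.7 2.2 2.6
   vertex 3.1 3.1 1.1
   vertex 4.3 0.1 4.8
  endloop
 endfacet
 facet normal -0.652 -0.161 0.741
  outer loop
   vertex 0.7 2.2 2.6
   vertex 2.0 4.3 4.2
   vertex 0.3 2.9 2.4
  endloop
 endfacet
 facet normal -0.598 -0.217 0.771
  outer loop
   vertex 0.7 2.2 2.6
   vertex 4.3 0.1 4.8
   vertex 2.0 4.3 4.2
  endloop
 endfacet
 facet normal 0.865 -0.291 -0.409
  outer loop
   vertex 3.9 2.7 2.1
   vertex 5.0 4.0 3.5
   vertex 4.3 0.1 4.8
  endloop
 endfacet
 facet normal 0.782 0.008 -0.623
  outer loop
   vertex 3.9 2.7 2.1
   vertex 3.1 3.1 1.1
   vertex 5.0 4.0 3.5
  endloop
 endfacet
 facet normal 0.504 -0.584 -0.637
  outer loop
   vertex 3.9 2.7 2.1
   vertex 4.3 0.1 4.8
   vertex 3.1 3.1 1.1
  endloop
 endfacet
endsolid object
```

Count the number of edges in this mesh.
15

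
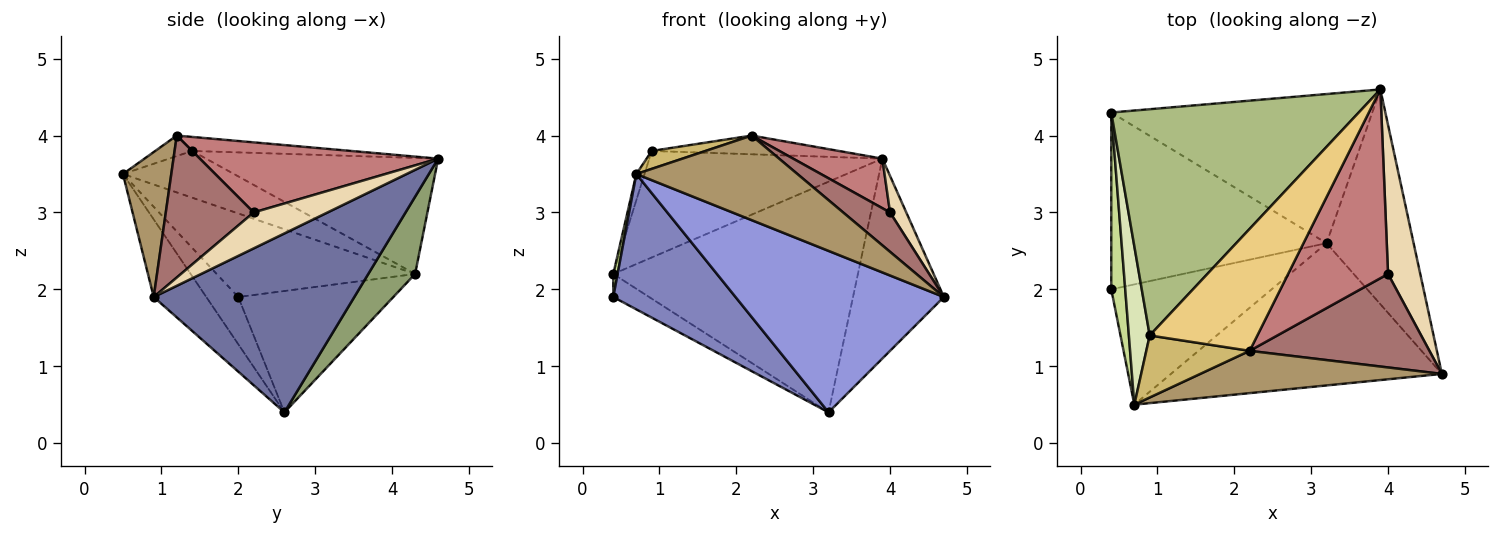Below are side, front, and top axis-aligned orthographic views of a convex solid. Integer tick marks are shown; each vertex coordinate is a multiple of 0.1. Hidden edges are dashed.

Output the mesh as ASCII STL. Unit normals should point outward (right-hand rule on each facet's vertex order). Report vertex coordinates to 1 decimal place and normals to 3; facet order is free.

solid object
 facet normal 0.833 0.377 -0.405
  outer loop
   vertex 3.2 2.6 0.4
   vertex 3.9 4.6 3.7
   vertex 4.7 0.9 1.9
  endloop
 endfacet
 facet normal -0.192 -0.734 -0.652
  outer loop
   vertex 3.2 2.6 0.4
   vertex 0.7 0.5 3.5
   vertex 0.4 2.0 1.9
  endloop
 endfacet
 facet normal -0.186 -0.737 -0.649
  outer loop
   vertex 3.2 2.6 0.4
   vertex 4.7 0.9 1.9
   vertex 0.7 0.5 3.5
  endloop
 endfacet
 facet normal -0.488 0.113 -0.866
  outer loop
   vertex 0.4 4.3 2.2
   vertex 3.2 2.6 0.4
   vertex 0.4 2.0 1.9
  endloop
 endfacet
 facet normal 0.159 0.829 -0.536
  outer loop
   vertex 0.4 4.3 2.2
   vertex 3.9 4.6 3.7
   vertex 3.2 2.6 0.4
  endloop
 endfacet
 facet normal -0.391 0.392 0.833
  outer loop
   vertex 0.4 4.3 2.2
   vertex 0.9 1.4 3.8
   vertex 3.9 4.6 3.7
  endloop
 endfacet
 facet normal -0.986 -0.021 0.165
  outer loop
   vertex 0.4 4.3 2.2
   vertex 0.4 2.0 1.9
   vertex 0.7 0.5 3.5
  endloop
 endfacet
 facet normal -0.911 0.067 0.406
  outer loop
   vertex 0.4 4.3 2.2
   vertex 0.7 0.5 3.5
   vertex 0.9 1.4 3.8
  endloop
 endfacet
 facet normal 0.259 -0.864 0.432
  outer loop
   vertex 2.2 1.2 4.0
   vertex 0.7 0.5 3.5
   vertex 4.7 0.9 1.9
  endloop
 endfacet
 facet normal -0.187 -0.273 0.944
  outer loop
   vertex 2.2 1.2 4.0
   vertex 0.9 1.4 3.8
   vertex 0.7 0.5 3.5
  endloop
 endfacet
 facet normal -0.128 0.150 0.980
  outer loop
   vertex 2.2 1.2 4.0
   vertex 3.9 4.6 3.7
   vertex 0.9 1.4 3.8
  endloop
 endfacet
 facet normal 0.735 -0.161 0.659
  outer loop
   vertex 4.0 2.2 3.0
   vertex 4.7 0.9 1.9
   vertex 3.9 4.6 3.7
  endloop
 endfacet
 facet normal 0.588 -0.314 0.745
  outer loop
   vertex 4.0 2.2 3.0
   vertex 2.2 1.2 4.0
   vertex 4.7 0.9 1.9
  endloop
 endfacet
 facet normal 0.561 -0.210 0.800
  outer loop
   vertex 4.0 2.2 3.0
   vertex 3.9 4.6 3.7
   vertex 2.2 1.2 4.0
  endloop
 endfacet
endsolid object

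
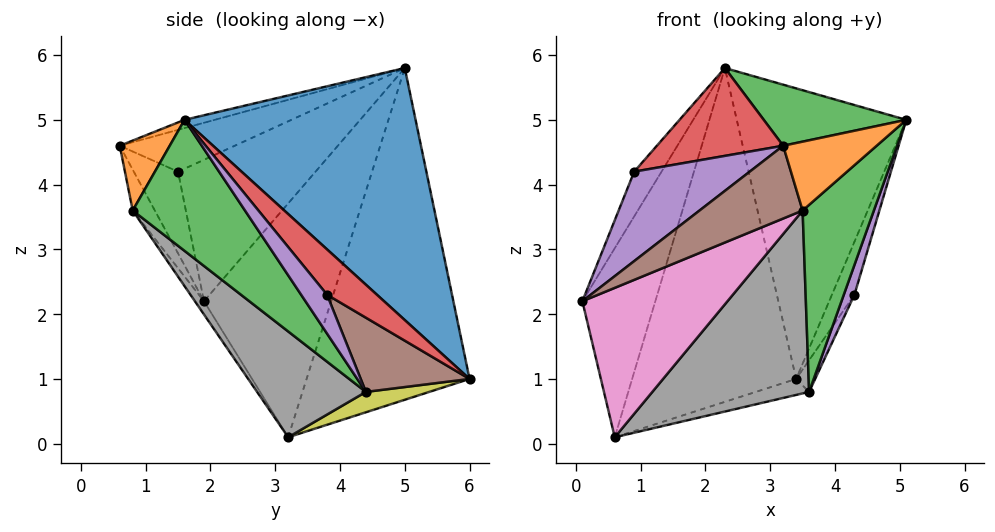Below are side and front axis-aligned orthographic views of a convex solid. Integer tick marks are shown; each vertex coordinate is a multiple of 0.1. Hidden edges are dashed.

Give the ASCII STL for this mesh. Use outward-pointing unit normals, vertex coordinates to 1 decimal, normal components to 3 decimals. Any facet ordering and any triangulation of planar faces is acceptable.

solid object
 facet normal 0.771 0.565 0.294
  outer loop
   vertex 2.3 5.0 5.8
   vertex 5.1 1.6 5.0
   vertex 3.4 6.0 1.0
  endloop
 endfacet
 facet normal -0.901 0.179 0.396
  outer loop
   vertex 0.9 1.5 4.2
   vertex 2.3 5.0 5.8
   vertex 0.1 1.9 2.2
  endloop
 endfacet
 facet normal 0.705 -0.447 -0.550
  outer loop
   vertex 3.5 0.8 3.6
   vertex 3.6 4.4 0.8
   vertex 5.1 1.6 5.0
  endloop
 endfacet
 facet normal 0.910 0.410 0.065
  outer loop
   vertex 4.3 3.8 2.3
   vertex 3.4 6.0 1.0
   vertex 5.1 1.6 5.0
  endloop
 endfacet
 facet normal 0.799 -0.328 -0.504
  outer loop
   vertex 4.3 3.8 2.3
   vertex 5.1 1.6 5.0
   vertex 3.6 4.4 0.8
  endloop
 endfacet
 facet normal 0.917 0.160 -0.364
  outer loop
   vertex 4.3 3.8 2.3
   vertex 3.6 4.4 0.8
   vertex 3.4 6.0 1.0
  endloop
 endfacet
 facet normal -0.053 -0.843 -0.535
  outer loop
   vertex 0.6 3.2 0.1
   vertex 3.5 0.8 3.6
   vertex 0.1 1.9 2.2
  endloop
 endfacet
 facet normal 0.396 -0.571 -0.719
  outer loop
   vertex 0.6 3.2 0.1
   vertex 3.6 4.4 0.8
   vertex 3.5 0.8 3.6
  endloop
 endfacet
 facet normal 0.170 0.143 -0.975
  outer loop
   vertex 0.6 3.2 0.1
   vertex 3.4 6.0 1.0
   vertex 3.6 4.4 0.8
  endloop
 endfacet
 facet normal -0.863 0.495 0.101
  outer loop
   vertex 0.6 3.2 0.1
   vertex 0.1 1.9 2.2
   vertex 2.3 5.0 5.8
  endloop
 endfacet
 facet normal -0.705 0.709 -0.014
  outer loop
   vertex 0.6 3.2 0.1
   vertex 2.3 5.0 5.8
   vertex 3.4 6.0 1.0
  endloop
 endfacet
 facet normal 0.471 -0.881 -0.035
  outer loop
   vertex 3.2 0.6 4.6
   vertex 3.5 0.8 3.6
   vertex 5.1 1.6 5.0
  endloop
 endfacet
 facet normal -0.058 -0.274 0.960
  outer loop
   vertex 3.2 0.6 4.6
   vertex 5.1 1.6 5.0
   vertex 2.3 5.0 5.8
  endloop
 endfacet
 facet normal -0.278 -0.305 0.911
  outer loop
   vertex 3.2 0.6 4.6
   vertex 2.3 5.0 5.8
   vertex 0.9 1.5 4.2
  endloop
 endfacet
 facet normal -0.357 -0.933 -0.044
  outer loop
   vertex 3.2 0.6 4.6
   vertex 0.9 1.5 4.2
   vertex 0.1 1.9 2.2
  endloop
 endfacet
 facet normal -0.203 -0.947 -0.250
  outer loop
   vertex 3.2 0.6 4.6
   vertex 0.1 1.9 2.2
   vertex 3.5 0.8 3.6
  endloop
 endfacet
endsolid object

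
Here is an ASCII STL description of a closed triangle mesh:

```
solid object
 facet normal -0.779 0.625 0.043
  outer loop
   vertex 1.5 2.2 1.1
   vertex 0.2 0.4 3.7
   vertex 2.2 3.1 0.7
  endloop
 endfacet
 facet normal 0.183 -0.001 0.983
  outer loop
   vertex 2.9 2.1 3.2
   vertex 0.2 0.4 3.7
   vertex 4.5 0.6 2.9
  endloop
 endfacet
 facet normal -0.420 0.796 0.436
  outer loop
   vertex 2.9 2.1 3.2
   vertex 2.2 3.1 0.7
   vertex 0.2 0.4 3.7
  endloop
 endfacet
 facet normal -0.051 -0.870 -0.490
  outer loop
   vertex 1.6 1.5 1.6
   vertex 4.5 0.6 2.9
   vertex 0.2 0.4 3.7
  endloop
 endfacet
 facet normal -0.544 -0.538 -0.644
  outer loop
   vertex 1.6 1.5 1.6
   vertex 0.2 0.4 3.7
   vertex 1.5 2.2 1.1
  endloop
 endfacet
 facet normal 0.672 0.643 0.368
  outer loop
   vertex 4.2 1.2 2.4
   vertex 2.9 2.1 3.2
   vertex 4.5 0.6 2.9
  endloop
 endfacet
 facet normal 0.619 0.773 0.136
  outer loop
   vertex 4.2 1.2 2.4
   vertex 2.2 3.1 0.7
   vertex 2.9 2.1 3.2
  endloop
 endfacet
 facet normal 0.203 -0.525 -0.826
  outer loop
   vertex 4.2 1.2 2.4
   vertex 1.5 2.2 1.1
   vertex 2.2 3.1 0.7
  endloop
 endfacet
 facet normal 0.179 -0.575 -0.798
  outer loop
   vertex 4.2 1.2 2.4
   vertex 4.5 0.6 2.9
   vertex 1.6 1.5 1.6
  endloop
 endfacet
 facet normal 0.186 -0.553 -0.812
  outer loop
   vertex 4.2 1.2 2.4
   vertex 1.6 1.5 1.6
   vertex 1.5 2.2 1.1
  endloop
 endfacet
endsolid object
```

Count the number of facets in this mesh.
10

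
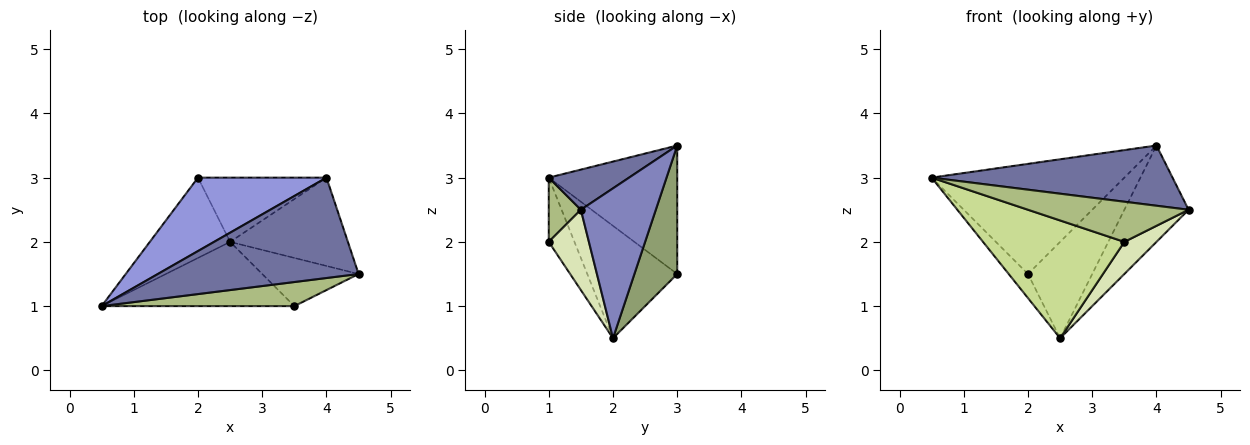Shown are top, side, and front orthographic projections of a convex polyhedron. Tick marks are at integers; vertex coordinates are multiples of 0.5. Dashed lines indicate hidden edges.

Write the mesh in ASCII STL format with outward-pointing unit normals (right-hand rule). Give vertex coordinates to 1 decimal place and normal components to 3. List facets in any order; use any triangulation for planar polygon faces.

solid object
 facet normal 0.169 -0.507 0.845
  outer loop
   vertex 4.0 3.0 3.5
   vertex 0.5 1.0 3.0
   vertex 4.5 1.5 2.5
  endloop
 endfacet
 facet normal 0.652 0.559 -0.512
  outer loop
   vertex 2.5 2.0 0.5
   vertex 4.0 3.0 3.5
   vertex 4.5 1.5 2.5
  endloop
 endfacet
 facet normal -0.485 0.728 0.485
  outer loop
   vertex 2.0 3.0 1.5
   vertex 0.5 1.0 3.0
   vertex 4.0 3.0 3.5
  endloop
 endfacet
 facet normal -0.802 0.172 -0.573
  outer loop
   vertex 2.0 3.0 1.5
   vertex 2.5 2.0 0.5
   vertex 0.5 1.0 3.0
  endloop
 endfacet
 facet normal 0.485 0.728 -0.485
  outer loop
   vertex 2.0 3.0 1.5
   vertex 4.0 3.0 3.5
   vertex 2.5 2.0 0.5
  endloop
 endfacet
 facet normal 0.169 -0.845 0.507
  outer loop
   vertex 3.5 1.0 2.0
   vertex 4.5 1.5 2.5
   vertex 0.5 1.0 3.0
  endloop
 endfacet
 facet normal -0.158 -0.867 -0.473
  outer loop
   vertex 3.5 1.0 2.0
   vertex 0.5 1.0 3.0
   vertex 2.5 2.0 0.5
  endloop
 endfacet
 facet normal 0.570 -0.456 -0.684
  outer loop
   vertex 3.5 1.0 2.0
   vertex 2.5 2.0 0.5
   vertex 4.5 1.5 2.5
  endloop
 endfacet
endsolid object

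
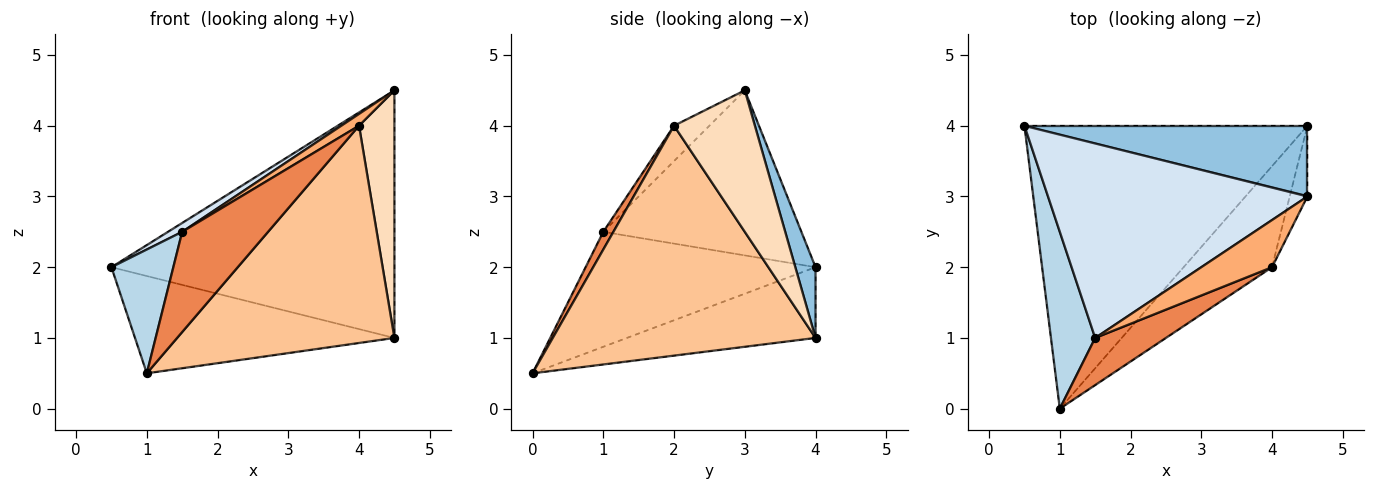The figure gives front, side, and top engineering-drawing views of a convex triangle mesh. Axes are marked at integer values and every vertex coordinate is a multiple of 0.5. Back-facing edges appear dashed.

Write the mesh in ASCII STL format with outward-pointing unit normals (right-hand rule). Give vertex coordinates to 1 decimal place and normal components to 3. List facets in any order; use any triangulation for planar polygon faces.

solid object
 facet normal -0.230 0.316 -0.920
  outer loop
   vertex 1.0 0.0 0.5
   vertex 0.5 4.0 2.0
   vertex 4.5 4.0 1.0
  endloop
 endfacet
 facet normal 0.069 0.959 0.274
  outer loop
   vertex 4.5 3.0 4.5
   vertex 4.5 4.0 1.0
   vertex 0.5 4.0 2.0
  endloop
 endfacet
 facet normal -0.905 -0.244 0.348
  outer loop
   vertex 1.5 1.0 2.5
   vertex 0.5 4.0 2.0
   vertex 1.0 0.0 0.5
  endloop
 endfacet
 facet normal -0.536 -0.038 0.843
  outer loop
   vertex 1.5 1.0 2.5
   vertex 4.5 3.0 4.5
   vertex 0.5 4.0 2.0
  endloop
 endfacet
 facet normal 0.106 -0.900 0.423
  outer loop
   vertex 4.0 2.0 4.0
   vertex 1.5 1.0 2.5
   vertex 1.0 0.0 0.5
  endloop
 endfacet
 facet normal -0.436 -0.218 0.873
  outer loop
   vertex 4.0 2.0 4.0
   vertex 4.5 3.0 4.5
   vertex 1.5 1.0 2.5
  endloop
 endfacet
 facet normal 0.739 -0.611 -0.284
  outer loop
   vertex 4.0 2.0 4.0
   vertex 1.0 0.0 0.5
   vertex 4.5 4.0 1.0
  endloop
 endfacet
 facet normal 0.910 -0.398 -0.114
  outer loop
   vertex 4.0 2.0 4.0
   vertex 4.5 4.0 1.0
   vertex 4.5 3.0 4.5
  endloop
 endfacet
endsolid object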